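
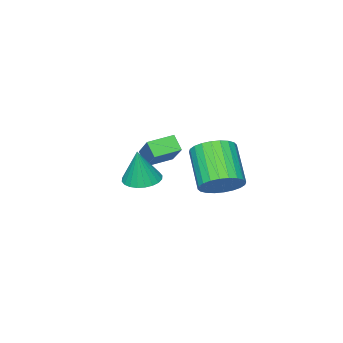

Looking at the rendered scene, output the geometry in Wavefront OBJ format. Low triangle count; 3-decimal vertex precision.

v -2.034 0.589 1.404
v -2.115 0.097 2.03
v -1.198 1.911 2.551
v -1.279 1.42 3.177
v -1.021 0.14 1.183
v -1.102 -0.351 1.809
v -0.185 1.463 2.33
v -0.266 0.971 2.956
v -3.004 2.33 0.188
v -2.154 1.891 0.272
v -2.947 0.631 1.696
v -3.796 1.07 1.612
v -2.122 2.162 0.53
v -2.915 0.901 1.953
v -2.225 2.458 0.735
v -3.018 1.198 2.158
v -2.446 2.735 0.857
v -3.239 1.474 2.28
v -2.752 2.95 0.877
v -3.545 1.69 2.301
v -3.096 3.071 0.792
v -3.889 1.81 2.216
v -3.426 3.079 0.615
v -4.219 1.818 2.039
v -3.692 2.973 0.374
v -4.485 1.713 1.797
v -3.853 2.769 0.104
v -4.646 1.509 1.528
v -3.885 2.499 -0.153
v -4.678 1.238 1.27
v -3.782 2.202 -0.358
v -4.575 0.942 1.065
v -3.561 1.926 -0.48
v -4.354 0.665 0.943
v -3.255 1.71 -0.501
v -4.048 0.45 0.923
v -2.911 1.59 -0.416
v -3.704 0.329 1.008
v -2.581 1.582 -0.239
v -3.374 0.321 1.185
v -2.315 1.687 0.003
v -3.108 0.427 1.426
v 1.055 2.067 1.769
v 1.787 1.882 1.62
v 1.385 2.153 3.291
v 1.798 2.181 1.601
v 1.694 2.464 1.607
v 1.494 2.685 1.638
v 1.227 2.813 1.689
v 0.933 2.827 1.752
v 0.658 2.725 1.817
v 0.444 2.523 1.875
v 0.322 2.251 1.917
v 0.312 1.952 1.937
v 0.415 1.669 1.93
v 0.616 1.448 1.9
v 0.883 1.32 1.849
v 1.176 1.306 1.786
v 1.451 1.408 1.72
v 1.666 1.61 1.662
f 2 4 1
f 5 2 1
f 1 4 3
f 3 5 1
f 2 8 4
f 6 2 5
f 6 8 2
f 4 8 3
f 7 5 3
f 3 8 7
f 7 6 5
f 8 6 7
f 10 9 13
f 10 13 11
f 11 13 14
f 11 14 12
f 13 9 15
f 13 15 14
f 14 15 16
f 14 16 12
f 15 9 17
f 15 17 16
f 16 17 18
f 16 18 12
f 17 9 19
f 17 19 18
f 18 19 20
f 18 20 12
f 19 9 21
f 19 21 20
f 20 21 22
f 20 22 12
f 21 9 23
f 21 23 22
f 22 23 24
f 22 24 12
f 23 9 25
f 23 25 24
f 24 25 26
f 24 26 12
f 25 9 27
f 25 27 26
f 26 27 28
f 26 28 12
f 27 9 29
f 27 29 28
f 28 29 30
f 28 30 12
f 29 9 31
f 29 31 30
f 30 31 32
f 30 32 12
f 31 9 33
f 31 33 32
f 32 33 34
f 32 34 12
f 33 9 35
f 33 35 34
f 34 35 36
f 34 36 12
f 35 9 37
f 35 37 36
f 36 37 38
f 36 38 12
f 37 9 39
f 37 39 38
f 38 39 40
f 38 40 12
f 39 9 41
f 39 41 40
f 40 41 42
f 40 42 12
f 41 9 10
f 41 10 42
f 42 10 11
f 42 11 12
f 44 43 46
f 44 46 45
f 46 43 47
f 46 47 45
f 47 43 48
f 47 48 45
f 48 43 49
f 48 49 45
f 49 43 50
f 49 50 45
f 50 43 51
f 50 51 45
f 51 43 52
f 51 52 45
f 52 43 53
f 52 53 45
f 53 43 54
f 53 54 45
f 54 43 55
f 54 55 45
f 55 43 56
f 55 56 45
f 56 43 57
f 56 57 45
f 57 43 58
f 57 58 45
f 58 43 59
f 58 59 45
f 59 43 60
f 59 60 45
f 60 43 44
f 60 44 45



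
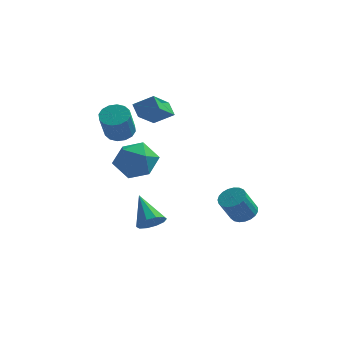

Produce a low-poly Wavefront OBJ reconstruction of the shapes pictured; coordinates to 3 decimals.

v 3.328 3.627 -3.454
v 4.019 3.773 -3.123
v 3.482 3.159 -1.734
v 2.792 3.013 -2.066
v 3.857 4.047 -3.064
v 3.32 3.434 -1.676
v 3.603 4.249 -3.073
v 3.067 3.636 -1.684
v 3.302 4.344 -3.148
v 2.765 3.73 -1.759
v 3.005 4.314 -3.275
v 2.469 3.7 -1.887
v 2.765 4.166 -3.434
v 2.228 3.552 -2.046
v 2.621 3.924 -3.596
v 2.085 3.31 -2.208
v 2.6 3.631 -3.734
v 2.063 3.017 -2.345
v 2.705 3.337 -3.823
v 2.168 2.724 -2.435
v 2.918 3.094 -3.849
v 2.381 2.48 -2.46
v 3.201 2.942 -3.806
v 2.665 2.329 -2.418
v 3.507 2.909 -3.702
v 2.97 2.296 -2.314
v 3.782 3 -3.556
v 3.245 2.387 -2.168
v 3.978 3.2 -3.392
v 3.441 2.586 -2.004
v 4.062 3.473 -3.239
v 3.525 2.859 -1.85
v -1.971 2.87 3.323
v -2.378 3.424 3.888
v -1.495 4.396 2.171
v -1.901 4.95 2.736
v -0.919 3.01 3.944
v -1.325 3.564 4.509
v -0.442 4.536 2.792
v -0.849 5.09 3.357
v -0.656 -0.281 -2.422
v -0.353 -0.653 -1.795
v -1.544 0.961 -1.258
v -0.04 -0.303 -1.929
v 0.038 0.055 -2.251
v -0.149 0.285 -2.639
v -0.53 0.299 -2.944
v -0.959 0.091 -3.05
v -1.272 -0.258 -2.916
v -1.35 -0.617 -2.594
v -1.163 -0.847 -2.206
v -0.782 -0.86 -1.901
v -2.591 1.998 1.561
v -1.546 2.488 1.08
v -1.994 0.152 0.98
v -0.949 0.642 0.499
v -1.117 0.622 1.739
v -1.486 1.762 2.098
v -2.054 0.878 -0.038
v -2.423 2.018 0.321
v -1.214 1.795 0.092
v -0.634 1.637 1.189
v -2.906 1.003 0.871
v -2.326 0.845 1.968
v -2.974 3.148 2.102
v -2.165 3.144 2.137
v -2.237 2.268 3.674
v -3.046 2.272 3.638
v -2.28 3.496 2.333
v -2.352 2.62 3.869
v -2.582 3.756 2.467
v -2.654 2.879 4.003
v -2.988 3.852 2.503
v -3.06 2.976 4.039
v -3.391 3.76 2.431
v -3.463 2.884 3.967
v -3.682 3.503 2.271
v -3.754 2.627 3.808
v -3.783 3.152 2.066
v -3.855 2.276 3.603
v -3.668 2.8 1.871
v -3.74 1.924 3.407
v -3.366 2.541 1.737
v -3.438 1.664 3.273
v -2.96 2.444 1.701
v -3.032 1.568 3.237
v -2.557 2.536 1.773
v -2.629 1.66 3.309
v -2.266 2.793 1.932
v -2.338 1.917 3.469
f 2 1 5
f 2 5 3
f 3 5 6
f 3 6 4
f 5 1 7
f 5 7 6
f 6 7 8
f 6 8 4
f 7 1 9
f 7 9 8
f 8 9 10
f 8 10 4
f 9 1 11
f 9 11 10
f 10 11 12
f 10 12 4
f 11 1 13
f 11 13 12
f 12 13 14
f 12 14 4
f 13 1 15
f 13 15 14
f 14 15 16
f 14 16 4
f 15 1 17
f 15 17 16
f 16 17 18
f 16 18 4
f 17 1 19
f 17 19 18
f 18 19 20
f 18 20 4
f 19 1 21
f 19 21 20
f 20 21 22
f 20 22 4
f 21 1 23
f 21 23 22
f 22 23 24
f 22 24 4
f 23 1 25
f 23 25 24
f 24 25 26
f 24 26 4
f 25 1 27
f 25 27 26
f 26 27 28
f 26 28 4
f 27 1 29
f 27 29 28
f 28 29 30
f 28 30 4
f 29 1 31
f 29 31 30
f 30 31 32
f 30 32 4
f 31 1 2
f 31 2 32
f 32 2 3
f 32 3 4
f 34 36 33
f 37 34 33
f 33 36 35
f 35 37 33
f 34 40 36
f 38 34 37
f 38 40 34
f 36 40 35
f 39 37 35
f 35 40 39
f 39 38 37
f 40 38 39
f 42 41 44
f 42 44 43
f 44 41 45
f 44 45 43
f 45 41 46
f 45 46 43
f 46 41 47
f 46 47 43
f 47 41 48
f 47 48 43
f 48 41 49
f 48 49 43
f 49 41 50
f 49 50 43
f 50 41 51
f 50 51 43
f 51 41 52
f 51 52 43
f 52 41 42
f 52 42 43
f 53 64 58
f 53 58 54
f 53 54 60
f 53 60 63
f 53 63 64
f 54 58 62
f 58 64 57
f 64 63 55
f 63 60 59
f 60 54 61
f 56 62 57
f 56 57 55
f 56 55 59
f 56 59 61
f 56 61 62
f 57 62 58
f 55 57 64
f 59 55 63
f 61 59 60
f 62 61 54
f 66 65 69
f 66 69 67
f 67 69 70
f 67 70 68
f 69 65 71
f 69 71 70
f 70 71 72
f 70 72 68
f 71 65 73
f 71 73 72
f 72 73 74
f 72 74 68
f 73 65 75
f 73 75 74
f 74 75 76
f 74 76 68
f 75 65 77
f 75 77 76
f 76 77 78
f 76 78 68
f 77 65 79
f 77 79 78
f 78 79 80
f 78 80 68
f 79 65 81
f 79 81 80
f 80 81 82
f 80 82 68
f 81 65 83
f 81 83 82
f 82 83 84
f 82 84 68
f 83 65 85
f 83 85 84
f 84 85 86
f 84 86 68
f 85 65 87
f 85 87 86
f 86 87 88
f 86 88 68
f 87 65 89
f 87 89 88
f 88 89 90
f 88 90 68
f 89 65 66
f 89 66 90
f 90 66 67
f 90 67 68



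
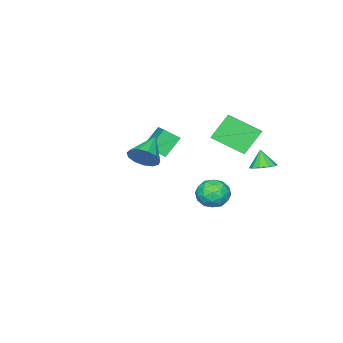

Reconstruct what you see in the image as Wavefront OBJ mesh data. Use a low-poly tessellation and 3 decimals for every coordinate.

v -2.686 3.867 -1.405
v -2.185 3.342 -1.486
v -2.914 3.493 -0.395
v -1.982 3.703 -1.306
v -2.047 4.126 -1.165
v -2.357 4.45 -1.115
v -2.793 4.551 -1.176
v -3.188 4.391 -1.324
v -3.391 4.03 -1.503
v -3.325 3.607 -1.645
v -3.015 3.283 -1.695
v -2.58 3.182 -1.634
v 3.786 1.409 1.082
v 4.246 0.985 1.687
v 2.354 0.991 1.878
v 4.2 1.447 1.846
v 4.022 1.896 1.763
v 3.77 2.191 1.463
v 3.522 2.237 1.043
v 3.358 2.02 0.635
v 3.33 1.61 0.368
v 3.447 1.135 0.329
v 3.671 0.747 0.529
v 3.931 0.57 0.904
v 4.146 0.658 1.336
v -3.837 -2.844 -1.767
v -3.342 -3.56 -1.18
v -2.71 -1.512 -1.095
v -2.215 -2.228 -0.507
v -2.885 -3.092 -2.873
v -2.39 -3.808 -2.285
v -1.758 -1.76 -2.2
v -1.263 -2.476 -1.613
v -3.203 2.303 -1.209
v -2.544 0.617 -0.291
v -4.247 2.625 0.132
v -3.589 0.938 1.05
v -2.511 2.802 -0.79
v -1.853 1.115 0.128
v -3.556 3.123 0.551
v -2.897 1.437 1.469
v -2.529 1.383 -3.266
v -1.726 1.937 -3.341
v -2.114 0.603 -4.579
v -1.311 1.157 -4.654
v -1.39 0.506 -3.928
v -1.647 0.988 -3.117
v -2.193 1.552 -4.803
v -2.45 2.034 -3.992
v -1.519 2.041 -4.291
v -1.023 1.395 -3.751
v -2.817 1.145 -4.169
v -2.321 0.499 -3.629
v -2.164 1.728 -3.188
v -1.676 0.812 -4.732
v -1.722 0.429 -4.305
v -1.251 0.755 -4.349
v -2.117 1.171 -3.057
v -1.645 1.496 -3.101
v -1.448 0.656 -3.446
v -2.195 1.044 -4.819
v -1.723 1.369 -4.863
v -2.589 1.785 -3.571
v -2.118 2.111 -3.615
v -2.392 1.884 -4.474
v -1.57 2.115 -3.791
v -1.327 1.657 -4.563
v -1.845 1.889 -4.65
v -1.996 2.172 -4.173
v -1.279 1.735 -3.473
v -1.035 1.277 -4.245
v -1.081 0.895 -3.818
v -1.232 1.178 -3.341
v -1.157 1.797 -4.032
v -2.805 1.263 -3.675
v -2.561 0.805 -4.447
v -2.608 1.362 -4.579
v -2.759 1.645 -4.102
v -2.513 0.883 -3.357
v -2.27 0.425 -4.129
v -1.844 0.368 -3.747
v -1.995 0.651 -3.27
v -2.683 0.743 -3.888
f 2 1 4
f 2 4 3
f 4 1 5
f 4 5 3
f 5 1 6
f 5 6 3
f 6 1 7
f 6 7 3
f 7 1 8
f 7 8 3
f 8 1 9
f 8 9 3
f 9 1 10
f 9 10 3
f 10 1 11
f 10 11 3
f 11 1 12
f 11 12 3
f 12 1 2
f 12 2 3
f 14 13 16
f 14 16 15
f 16 13 17
f 16 17 15
f 17 13 18
f 17 18 15
f 18 13 19
f 18 19 15
f 19 13 20
f 19 20 15
f 20 13 21
f 20 21 15
f 21 13 22
f 21 22 15
f 22 13 23
f 22 23 15
f 23 13 24
f 23 24 15
f 24 13 25
f 24 25 15
f 25 13 14
f 25 14 15
f 27 29 26
f 30 27 26
f 26 29 28
f 28 30 26
f 27 33 29
f 31 27 30
f 31 33 27
f 29 33 28
f 32 30 28
f 28 33 32
f 32 31 30
f 33 31 32
f 35 37 34
f 38 35 34
f 34 37 36
f 36 38 34
f 35 41 37
f 39 35 38
f 39 41 35
f 37 41 36
f 40 38 36
f 36 41 40
f 40 39 38
f 41 39 40
f 42 79 58
f 79 53 82
f 58 82 47
f 79 82 58
f 42 58 54
f 58 47 59
f 54 59 43
f 58 59 54
f 42 54 63
f 54 43 64
f 63 64 49
f 54 64 63
f 42 63 75
f 63 49 78
f 75 78 52
f 63 78 75
f 42 75 79
f 75 52 83
f 79 83 53
f 75 83 79
f 43 59 70
f 59 47 73
f 70 73 51
f 59 73 70
f 47 82 60
f 82 53 81
f 60 81 46
f 82 81 60
f 53 83 80
f 83 52 76
f 80 76 44
f 83 76 80
f 52 78 77
f 78 49 65
f 77 65 48
f 78 65 77
f 49 64 69
f 64 43 66
f 69 66 50
f 64 66 69
f 45 71 57
f 71 51 72
f 57 72 46
f 71 72 57
f 45 57 55
f 57 46 56
f 55 56 44
f 57 56 55
f 45 55 62
f 55 44 61
f 62 61 48
f 55 61 62
f 45 62 67
f 62 48 68
f 67 68 50
f 62 68 67
f 45 67 71
f 67 50 74
f 71 74 51
f 67 74 71
f 46 72 60
f 72 51 73
f 60 73 47
f 72 73 60
f 44 56 80
f 56 46 81
f 80 81 53
f 56 81 80
f 48 61 77
f 61 44 76
f 77 76 52
f 61 76 77
f 50 68 69
f 68 48 65
f 69 65 49
f 68 65 69
f 51 74 70
f 74 50 66
f 70 66 43
f 74 66 70



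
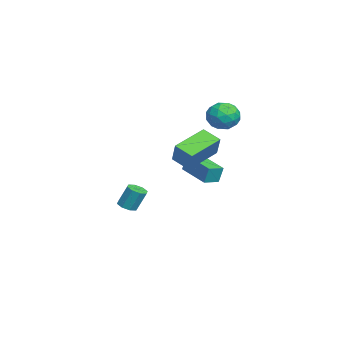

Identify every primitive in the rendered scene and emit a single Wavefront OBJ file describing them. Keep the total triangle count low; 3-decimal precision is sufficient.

v -1.268 4.037 3.004
v -0.831 4.306 3.71
v -0.169 3.234 2.63
v 0.268 3.503 3.336
v -0.427 2.983 3.425
v -1.107 3.48 3.656
v 0.107 4.06 2.684
v -0.573 4.557 2.915
v 0.019 4.321 3.512
v -0.311 3.655 3.97
v -0.689 3.885 2.37
v -1.019 3.219 2.828
v -1.146 4.242 3.39
v 0.146 3.298 2.95
v -0.262 2.993 3.002
v -0.006 3.151 3.417
v -1.308 3.756 3.359
v -1.051 3.914 3.773
v -0.814 3.137 3.606
v 0.051 3.626 2.567
v 0.308 3.784 2.981
v -0.994 4.389 2.923
v -0.738 4.547 3.338
v -0.186 4.403 2.734
v -0.39 4.409 3.689
v 0.256 3.937 3.468
v 0.161 4.264 3.085
v -0.238 4.556 3.221
v -0.584 4.017 3.958
v 0.062 3.546 3.738
v -0.346 3.24 3.79
v -0.746 3.532 3.926
v -0.084 4.026 3.841
v -1.062 3.994 2.602
v -0.416 3.523 2.382
v -0.254 4.008 2.414
v -0.654 4.3 2.55
v -1.256 3.603 2.872
v -0.61 3.131 2.651
v -0.762 2.984 3.119
v -1.161 3.276 3.255
v -0.916 3.514 2.499
v -2.898 -0.864 -3.601
v -2.379 -0.706 -3.688
v -2.342 -0.198 -2.546
v -2.862 -0.356 -2.459
v -2.658 -0.415 -3.808
v -2.621 0.093 -2.667
v -3.078 -0.387 -3.807
v -3.041 0.121 -2.666
v -3.393 -0.638 -3.685
v -3.356 -0.13 -2.544
v -3.418 -1.022 -3.514
v -3.381 -0.514 -2.372
v -3.139 -1.313 -3.393
v -3.102 -0.805 -2.252
v -2.719 -1.341 -3.394
v -2.682 -0.833 -2.253
v -2.404 -1.09 -3.516
v -2.367 -0.582 -2.375
v 2.861 2.276 0.941
v 2.329 1.511 1.381
v 1.576 3.512 1.538
v 1.044 2.747 1.977
v 3.496 2.433 1.983
v 2.964 1.668 2.422
v 2.211 3.669 2.579
v 1.679 2.904 3.019
v -1.092 1.856 -0.459
v -1.048 2.078 0.433
v -1.619 2.521 -0.598
v -1.575 2.743 0.293
v 0.335 2.917 -0.793
v 0.379 3.139 0.098
v -0.192 3.582 -0.933
v -0.148 3.804 -0.041
f 1 38 17
f 38 12 41
f 17 41 6
f 38 41 17
f 1 17 13
f 17 6 18
f 13 18 2
f 17 18 13
f 1 13 22
f 13 2 23
f 22 23 8
f 13 23 22
f 1 22 34
f 22 8 37
f 34 37 11
f 22 37 34
f 1 34 38
f 34 11 42
f 38 42 12
f 34 42 38
f 2 18 29
f 18 6 32
f 29 32 10
f 18 32 29
f 6 41 19
f 41 12 40
f 19 40 5
f 41 40 19
f 12 42 39
f 42 11 35
f 39 35 3
f 42 35 39
f 11 37 36
f 37 8 24
f 36 24 7
f 37 24 36
f 8 23 28
f 23 2 25
f 28 25 9
f 23 25 28
f 4 30 16
f 30 10 31
f 16 31 5
f 30 31 16
f 4 16 14
f 16 5 15
f 14 15 3
f 16 15 14
f 4 14 21
f 14 3 20
f 21 20 7
f 14 20 21
f 4 21 26
f 21 7 27
f 26 27 9
f 21 27 26
f 4 26 30
f 26 9 33
f 30 33 10
f 26 33 30
f 5 31 19
f 31 10 32
f 19 32 6
f 31 32 19
f 3 15 39
f 15 5 40
f 39 40 12
f 15 40 39
f 7 20 36
f 20 3 35
f 36 35 11
f 20 35 36
f 9 27 28
f 27 7 24
f 28 24 8
f 27 24 28
f 10 33 29
f 33 9 25
f 29 25 2
f 33 25 29
f 44 43 47
f 44 47 45
f 45 47 48
f 45 48 46
f 47 43 49
f 47 49 48
f 48 49 50
f 48 50 46
f 49 43 51
f 49 51 50
f 50 51 52
f 50 52 46
f 51 43 53
f 51 53 52
f 52 53 54
f 52 54 46
f 53 43 55
f 53 55 54
f 54 55 56
f 54 56 46
f 55 43 57
f 55 57 56
f 56 57 58
f 56 58 46
f 57 43 59
f 57 59 58
f 58 59 60
f 58 60 46
f 59 43 44
f 59 44 60
f 60 44 45
f 60 45 46
f 62 64 61
f 65 62 61
f 61 64 63
f 63 65 61
f 62 68 64
f 66 62 65
f 66 68 62
f 64 68 63
f 67 65 63
f 63 68 67
f 67 66 65
f 68 66 67
f 70 72 69
f 73 70 69
f 69 72 71
f 71 73 69
f 70 76 72
f 74 70 73
f 74 76 70
f 72 76 71
f 75 73 71
f 71 76 75
f 75 74 73
f 76 74 75



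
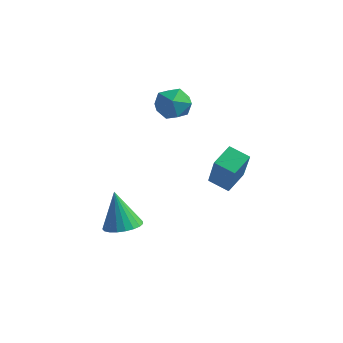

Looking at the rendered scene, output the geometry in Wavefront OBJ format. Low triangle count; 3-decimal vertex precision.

v 0.374 0.036 -1.908
v -0.575 -0.067 -1.549
v 0.421 1.13 -1.47
v -0.528 1.027 -1.111
v 1.128 -0.707 -0.129
v 0.179 -0.81 0.23
v 1.175 0.387 0.309
v 0.226 0.284 0.668
v -2.492 -3.566 -3.118
v -1.671 -3.51 -2.867
v -3.048 -3.374 -1.342
v -1.754 -3.168 -2.929
v -1.963 -2.894 -3.025
v -2.264 -2.737 -3.136
v -2.605 -2.723 -3.244
v -2.926 -2.855 -3.33
v -3.172 -3.11 -3.38
v -3.301 -3.443 -3.384
v -3.289 -3.798 -3.342
v -3.14 -4.113 -3.261
v -2.879 -4.333 -3.156
v -2.551 -4.421 -3.043
v -2.213 -4.361 -2.944
v -1.923 -4.163 -2.875
v -1.731 -3.862 -2.847
v -4.171 2.285 1.643
v -3.299 2.578 1.377
v -3.821 0.842 1.203
v -2.949 1.135 0.937
v -3.184 1.113 1.865
v -3.4 2.004 2.136
v -3.72 1.416 0.444
v -3.936 2.307 0.715
v -3.021 2.04 0.636
v -2.69 1.853 1.514
v -4.43 1.567 1.066
v -4.099 1.38 1.944
f 2 4 1
f 5 2 1
f 1 4 3
f 3 5 1
f 2 8 4
f 6 2 5
f 6 8 2
f 4 8 3
f 7 5 3
f 3 8 7
f 7 6 5
f 8 6 7
f 10 9 12
f 10 12 11
f 12 9 13
f 12 13 11
f 13 9 14
f 13 14 11
f 14 9 15
f 14 15 11
f 15 9 16
f 15 16 11
f 16 9 17
f 16 17 11
f 17 9 18
f 17 18 11
f 18 9 19
f 18 19 11
f 19 9 20
f 19 20 11
f 20 9 21
f 20 21 11
f 21 9 22
f 21 22 11
f 22 9 23
f 22 23 11
f 23 9 24
f 23 24 11
f 24 9 25
f 24 25 11
f 25 9 10
f 25 10 11
f 26 37 31
f 26 31 27
f 26 27 33
f 26 33 36
f 26 36 37
f 27 31 35
f 31 37 30
f 37 36 28
f 36 33 32
f 33 27 34
f 29 35 30
f 29 30 28
f 29 28 32
f 29 32 34
f 29 34 35
f 30 35 31
f 28 30 37
f 32 28 36
f 34 32 33
f 35 34 27



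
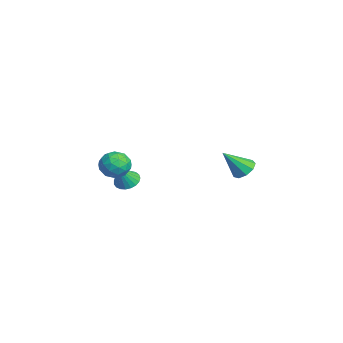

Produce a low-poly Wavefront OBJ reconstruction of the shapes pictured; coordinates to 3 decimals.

v -2.994 -2.135 -4.303
v -2.511 -2.577 -4.726
v -2.426 -2.685 -3.077
v -2.337 -2.307 -4.686
v -2.276 -2.007 -4.579
v -2.339 -1.729 -4.425
v -2.516 -1.521 -4.249
v -2.775 -1.419 -4.083
v -3.073 -1.441 -3.955
v -3.356 -1.583 -3.888
v -3.577 -1.82 -3.892
v -3.698 -2.112 -3.967
v -3.696 -2.407 -4.1
v -3.574 -2.656 -4.269
v -3.351 -2.814 -4.443
v -3.066 -2.855 -4.594
v -2.769 -2.771 -4.694
v -1.304 4.141 -3.154
v -0.509 4.104 -3.236
v -1.216 2.899 -1.746
v -0.642 4.498 -2.881
v -1.085 4.725 -2.653
v -1.63 4.679 -2.66
v -2.022 4.381 -2.898
v -2.079 3.971 -3.256
v -1.772 3.641 -3.566
v -1.247 3.544 -3.684
v -0.748 3.727 -3.554
v 2.168 -2.959 0.024
v 2.644 -3.015 -0.78
v 1.136 -3.925 -0.52
v 1.612 -3.981 -1.324
v 1.97 -4.35 -0.542
v 2.607 -3.753 -0.206
v 1.173 -3.187 -1.094
v 1.81 -2.59 -0.758
v 2.029 -3.156 -1.471
v 2.522 -3.874 -1.129
v 1.258 -3.066 -0.171
v 1.751 -3.784 0.171
v 2.496 -2.902 -0.33
v 1.284 -4.038 -0.97
v 1.494 -4.255 -0.51
v 1.774 -4.287 -0.983
v 2.475 -3.336 0.007
v 2.755 -3.369 -0.465
v 2.359 -4.153 -0.325
v 1.025 -3.571 -0.835
v 1.305 -3.604 -1.307
v 2.006 -2.653 -0.317
v 2.286 -2.685 -0.79
v 1.421 -2.787 -0.975
v 2.415 -3.018 -1.209
v 1.808 -3.585 -1.529
v 1.55 -3.119 -1.394
v 1.925 -2.768 -1.196
v 2.704 -3.44 -1.008
v 2.098 -4.008 -1.328
v 2.308 -4.225 -0.868
v 2.683 -3.874 -0.671
v 2.343 -3.523 -1.414
v 1.682 -2.932 0.028
v 1.076 -3.5 -0.292
v 1.097 -3.066 -0.629
v 1.472 -2.715 -0.432
v 1.972 -3.355 0.229
v 1.365 -3.922 -0.091
v 1.855 -4.172 -0.104
v 2.23 -3.821 0.094
v 1.437 -3.417 0.114
f 2 1 4
f 2 4 3
f 4 1 5
f 4 5 3
f 5 1 6
f 5 6 3
f 6 1 7
f 6 7 3
f 7 1 8
f 7 8 3
f 8 1 9
f 8 9 3
f 9 1 10
f 9 10 3
f 10 1 11
f 10 11 3
f 11 1 12
f 11 12 3
f 12 1 13
f 12 13 3
f 13 1 14
f 13 14 3
f 14 1 15
f 14 15 3
f 15 1 16
f 15 16 3
f 16 1 17
f 16 17 3
f 17 1 2
f 17 2 3
f 19 18 21
f 19 21 20
f 21 18 22
f 21 22 20
f 22 18 23
f 22 23 20
f 23 18 24
f 23 24 20
f 24 18 25
f 24 25 20
f 25 18 26
f 25 26 20
f 26 18 27
f 26 27 20
f 27 18 28
f 27 28 20
f 28 18 19
f 28 19 20
f 29 66 45
f 66 40 69
f 45 69 34
f 66 69 45
f 29 45 41
f 45 34 46
f 41 46 30
f 45 46 41
f 29 41 50
f 41 30 51
f 50 51 36
f 41 51 50
f 29 50 62
f 50 36 65
f 62 65 39
f 50 65 62
f 29 62 66
f 62 39 70
f 66 70 40
f 62 70 66
f 30 46 57
f 46 34 60
f 57 60 38
f 46 60 57
f 34 69 47
f 69 40 68
f 47 68 33
f 69 68 47
f 40 70 67
f 70 39 63
f 67 63 31
f 70 63 67
f 39 65 64
f 65 36 52
f 64 52 35
f 65 52 64
f 36 51 56
f 51 30 53
f 56 53 37
f 51 53 56
f 32 58 44
f 58 38 59
f 44 59 33
f 58 59 44
f 32 44 42
f 44 33 43
f 42 43 31
f 44 43 42
f 32 42 49
f 42 31 48
f 49 48 35
f 42 48 49
f 32 49 54
f 49 35 55
f 54 55 37
f 49 55 54
f 32 54 58
f 54 37 61
f 58 61 38
f 54 61 58
f 33 59 47
f 59 38 60
f 47 60 34
f 59 60 47
f 31 43 67
f 43 33 68
f 67 68 40
f 43 68 67
f 35 48 64
f 48 31 63
f 64 63 39
f 48 63 64
f 37 55 56
f 55 35 52
f 56 52 36
f 55 52 56
f 38 61 57
f 61 37 53
f 57 53 30
f 61 53 57



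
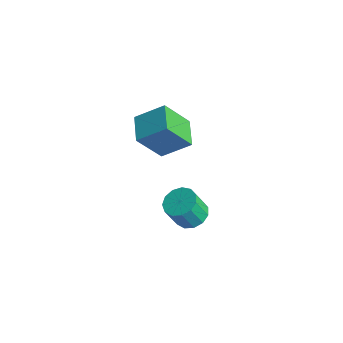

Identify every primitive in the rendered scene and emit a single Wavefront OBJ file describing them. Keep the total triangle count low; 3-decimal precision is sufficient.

v 2.587 0.232 2.627
v 3.254 0.665 2.897
v 3.121 0.081 4.163
v 2.453 -0.352 3.893
v 2.876 0.936 2.983
v 2.743 0.352 4.248
v 2.406 0.984 2.955
v 2.273 0.4 4.221
v 1.993 0.793 2.824
v 1.86 0.209 4.089
v 1.769 0.424 2.63
v 1.636 -0.16 3.895
v 1.804 -0.006 2.435
v 1.671 -0.59 3.701
v 2.088 -0.36 2.302
v 1.955 -0.944 3.567
v 2.53 -0.527 2.271
v 2.397 -1.111 3.537
v 2.99 -0.452 2.354
v 2.857 -1.036 3.619
v 3.322 -0.16 2.523
v 3.189 -0.744 3.789
v 3.42 0.256 2.726
v 3.287 -0.328 3.991
v -4.004 2.999 1.396
v -4.392 1.818 3.076
v -3.118 4.158 2.415
v -3.506 2.977 4.096
v -2.674 2.203 1.144
v -3.062 1.022 2.825
v -1.788 3.362 2.164
v -2.176 2.181 3.844
f 2 1 5
f 2 5 3
f 3 5 6
f 3 6 4
f 5 1 7
f 5 7 6
f 6 7 8
f 6 8 4
f 7 1 9
f 7 9 8
f 8 9 10
f 8 10 4
f 9 1 11
f 9 11 10
f 10 11 12
f 10 12 4
f 11 1 13
f 11 13 12
f 12 13 14
f 12 14 4
f 13 1 15
f 13 15 14
f 14 15 16
f 14 16 4
f 15 1 17
f 15 17 16
f 16 17 18
f 16 18 4
f 17 1 19
f 17 19 18
f 18 19 20
f 18 20 4
f 19 1 21
f 19 21 20
f 20 21 22
f 20 22 4
f 21 1 23
f 21 23 22
f 22 23 24
f 22 24 4
f 23 1 2
f 23 2 24
f 24 2 3
f 24 3 4
f 26 28 25
f 29 26 25
f 25 28 27
f 27 29 25
f 26 32 28
f 30 26 29
f 30 32 26
f 28 32 27
f 31 29 27
f 27 32 31
f 31 30 29
f 32 30 31



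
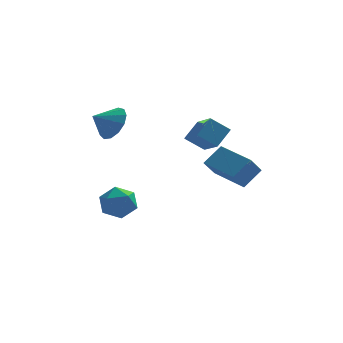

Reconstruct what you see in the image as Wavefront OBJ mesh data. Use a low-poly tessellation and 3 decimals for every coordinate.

v 1.556 2.778 -1.623
v 2.155 1.345 -0.815
v 0.61 2.789 -0.902
v 1.208 1.356 -0.094
v 2.172 3.484 -0.826
v 2.77 2.051 -0.018
v 1.225 3.495 -0.105
v 1.824 2.062 0.703
v -2.859 0.686 -4.614
v -2.518 1.112 -3.777
v -2.242 -0.732 -4.143
v -1.901 -0.306 -3.306
v -2.883 -0.426 -3.441
v -3.265 0.45 -3.732
v -1.495 -0.07 -4.188
v -1.877 0.806 -4.479
v -1.675 0.645 -3.514
v -2.533 0.424 -3.052
v -2.227 -0.044 -4.868
v -3.085 -0.265 -4.406
v 2.824 -2.872 -0.936
v 3.604 -2.308 -0.123
v 1.523 -1.412 -0.702
v 2.302 -0.848 0.111
v 3.318 -2.292 -1.811
v 4.097 -1.728 -0.998
v 2.016 -0.832 -1.577
v 2.796 -0.268 -0.764
v -2.658 1.397 0.609
v -2.01 1.017 1.284
v -3.562 0.963 1.231
v -2.139 1.542 1.463
v -2.433 2.021 1.371
v -2.798 2.301 1.037
v -3.119 2.295 0.567
v -3.294 2.004 0.11
v -3.267 1.52 -0.188
v -3.046 0.997 -0.234
v -2.703 0.601 -0.011
v -2.345 0.458 0.407
v -2.087 0.614 0.89
f 2 4 1
f 5 2 1
f 1 4 3
f 3 5 1
f 2 8 4
f 6 2 5
f 6 8 2
f 4 8 3
f 7 5 3
f 3 8 7
f 7 6 5
f 8 6 7
f 9 20 14
f 9 14 10
f 9 10 16
f 9 16 19
f 9 19 20
f 10 14 18
f 14 20 13
f 20 19 11
f 19 16 15
f 16 10 17
f 12 18 13
f 12 13 11
f 12 11 15
f 12 15 17
f 12 17 18
f 13 18 14
f 11 13 20
f 15 11 19
f 17 15 16
f 18 17 10
f 22 24 21
f 25 22 21
f 21 24 23
f 23 25 21
f 22 28 24
f 26 22 25
f 26 28 22
f 24 28 23
f 27 25 23
f 23 28 27
f 27 26 25
f 28 26 27
f 30 29 32
f 30 32 31
f 32 29 33
f 32 33 31
f 33 29 34
f 33 34 31
f 34 29 35
f 34 35 31
f 35 29 36
f 35 36 31
f 36 29 37
f 36 37 31
f 37 29 38
f 37 38 31
f 38 29 39
f 38 39 31
f 39 29 40
f 39 40 31
f 40 29 41
f 40 41 31
f 41 29 30
f 41 30 31



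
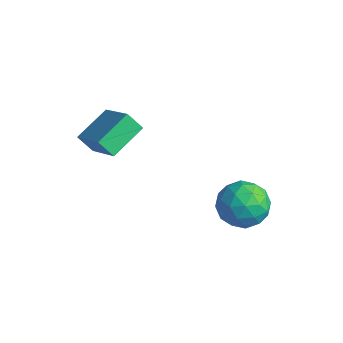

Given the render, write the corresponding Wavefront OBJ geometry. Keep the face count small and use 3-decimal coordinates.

v -3.287 -3.264 -0.863
v -3.856 -3.586 -0.146
v -3.425 -1.607 -0.229
v -3.994 -1.928 0.487
v -1.546 -3.592 0.373
v -2.115 -3.913 1.089
v -1.684 -1.934 1.006
v -2.253 -2.256 1.723
v 1.521 1.912 -3.517
v 2.204 1.423 -4.386
v 0.336 0.357 -3.574
v 1.019 -0.132 -4.443
v 1.452 -0.033 -3.319
v 2.184 0.928 -3.284
v 0.356 0.852 -4.676
v 1.088 1.813 -4.641
v 1.484 0.768 -5.103
v 2.161 0.221 -4.264
v 0.379 1.559 -3.696
v 1.056 1.012 -2.857
v 1.967 1.804 -3.946
v 0.573 -0.024 -4.014
v 0.828 0.034 -3.352
v 1.229 -0.253 -3.864
v 1.955 1.513 -3.298
v 2.357 1.226 -3.81
v 1.914 0.37 -3.182
v 0.183 0.554 -4.15
v 0.585 0.267 -4.662
v 1.311 2.033 -4.096
v 1.712 1.746 -4.608
v 0.626 1.41 -4.778
v 1.945 1.132 -4.879
v 1.248 0.218 -4.913
v 0.858 0.796 -5.05
v 1.289 1.361 -5.029
v 2.343 0.81 -4.386
v 1.646 -0.104 -4.42
v 1.901 -0.046 -3.758
v 2.331 0.519 -3.738
v 1.92 0.425 -4.807
v 0.894 1.884 -3.54
v 0.197 0.97 -3.574
v 0.209 1.261 -4.222
v 0.639 1.826 -4.202
v 1.292 1.562 -3.047
v 0.595 0.648 -3.081
v 1.251 0.419 -2.931
v 1.682 0.984 -2.91
v 0.62 1.355 -3.153
f 2 4 1
f 5 2 1
f 1 4 3
f 3 5 1
f 2 8 4
f 6 2 5
f 6 8 2
f 4 8 3
f 7 5 3
f 3 8 7
f 7 6 5
f 8 6 7
f 9 46 25
f 46 20 49
f 25 49 14
f 46 49 25
f 9 25 21
f 25 14 26
f 21 26 10
f 25 26 21
f 9 21 30
f 21 10 31
f 30 31 16
f 21 31 30
f 9 30 42
f 30 16 45
f 42 45 19
f 30 45 42
f 9 42 46
f 42 19 50
f 46 50 20
f 42 50 46
f 10 26 37
f 26 14 40
f 37 40 18
f 26 40 37
f 14 49 27
f 49 20 48
f 27 48 13
f 49 48 27
f 20 50 47
f 50 19 43
f 47 43 11
f 50 43 47
f 19 45 44
f 45 16 32
f 44 32 15
f 45 32 44
f 16 31 36
f 31 10 33
f 36 33 17
f 31 33 36
f 12 38 24
f 38 18 39
f 24 39 13
f 38 39 24
f 12 24 22
f 24 13 23
f 22 23 11
f 24 23 22
f 12 22 29
f 22 11 28
f 29 28 15
f 22 28 29
f 12 29 34
f 29 15 35
f 34 35 17
f 29 35 34
f 12 34 38
f 34 17 41
f 38 41 18
f 34 41 38
f 13 39 27
f 39 18 40
f 27 40 14
f 39 40 27
f 11 23 47
f 23 13 48
f 47 48 20
f 23 48 47
f 15 28 44
f 28 11 43
f 44 43 19
f 28 43 44
f 17 35 36
f 35 15 32
f 36 32 16
f 35 32 36
f 18 41 37
f 41 17 33
f 37 33 10
f 41 33 37



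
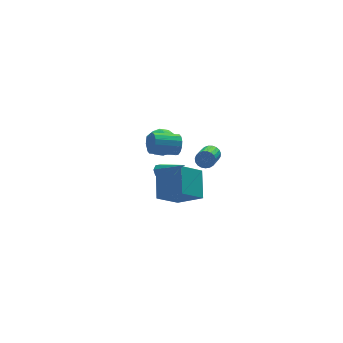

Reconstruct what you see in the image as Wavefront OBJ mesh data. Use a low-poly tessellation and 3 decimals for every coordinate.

v 1.498 -0.962 1.815
v 1.863 -0.931 2.277
v 1.007 -2.327 3.048
v 0.642 -2.358 2.585
v 1.681 -0.781 2.345
v 0.825 -2.177 3.116
v 1.468 -0.663 2.322
v 0.612 -2.059 3.093
v 1.259 -0.596 2.211
v 0.403 -1.993 2.982
v 1.092 -0.593 2.032
v 0.236 -1.989 2.803
v 0.995 -0.653 1.815
v 0.139 -2.05 2.586
v 0.985 -0.767 1.598
v 0.129 -2.163 2.369
v 1.064 -0.915 1.418
v 0.208 -2.311 2.189
v 1.217 -1.07 1.307
v 0.361 -2.466 2.078
v 1.42 -1.207 1.284
v 0.564 -2.603 2.055
v 1.635 -1.302 1.352
v 0.78 -2.698 2.123
v 1.828 -1.337 1.501
v 0.972 -2.733 2.271
v 1.963 -1.308 1.703
v 1.107 -2.704 2.474
v 2.017 -1.219 1.925
v 1.161 -2.615 2.696
v 1.982 -1.086 2.128
v 1.126 -2.482 2.899
v -0.709 -1.591 3.667
v -0.503 -1.291 4.277
v -2.006 -1.129 4.703
v -2.211 -1.429 4.093
v -0.54 -1.012 4.041
v -2.042 -0.849 4.467
v -0.622 -0.888 3.705
v -2.124 -0.725 4.131
v -0.727 -0.952 3.358
v -2.229 -0.789 3.785
v -0.827 -1.188 3.095
v -2.33 -1.025 3.521
v -0.896 -1.532 2.985
v -2.398 -1.369 3.411
v -0.914 -1.891 3.057
v -2.417 -1.729 3.483
v -0.878 -2.171 3.293
v -2.38 -2.008 3.719
v -0.796 -2.295 3.629
v -2.298 -2.132 4.055
v -0.691 -2.231 3.975
v -2.193 -2.068 4.402
v -0.59 -1.995 4.239
v -2.093 -1.832 4.665
v -0.522 -1.651 4.349
v -2.024 -1.488 4.775
v 0.706 2.273 -4.832
v -0.759 1.861 -3.694
v 1.213 3.8 -3.627
v -0.252 3.388 -2.489
v 1.852 1.072 -3.791
v 0.387 0.66 -2.653
v 2.359 2.599 -2.586
v 0.894 2.187 -1.448
v -0.407 2.248 2.188
v 0.342 1.698 1.85
v -1.382 1.582 1.11
v -0.633 1.032 0.772
v -1.007 0.859 1.67
v -0.404 1.271 2.337
v -0.636 2.009 0.623
v -0.033 2.421 1.29
v 0.201 1.551 0.883
v -0.029 0.84 1.53
v -1.011 2.44 1.43
v -1.241 1.729 2.077
v 0.053 2.032 2.114
v -1.093 1.248 0.846
v -1.313 1.147 1.374
v -0.873 0.824 1.176
v -0.385 1.78 2.4
v 0.055 1.457 2.201
v -0.738 0.964 2.095
v -1.095 1.823 0.759
v -0.655 1.5 0.56
v -0.167 2.456 1.784
v 0.273 2.133 1.586
v -0.302 2.316 0.865
v 0.41 1.622 1.347
v -0.163 1.23 0.713
v -0.164 1.805 0.626
v 0.19 2.047 1.017
v 0.275 1.204 1.727
v -0.298 0.812 1.093
v -0.518 0.711 1.621
v -0.163 0.953 2.013
v 0.192 1.117 1.159
v -0.742 2.468 1.867
v -1.315 2.076 1.233
v -0.877 2.327 0.947
v -0.522 2.569 1.339
v -0.877 2.05 2.247
v -1.45 1.658 1.613
v -1.23 1.233 1.943
v -0.876 1.475 2.334
v -1.232 2.163 1.801
v -0.614 1.615 -1.107
v -0.434 1.35 -1.529
v 0.454 0.345 0.147
v -0.191 1.657 -1.424
v -0.196 1.94 -1.133
v -0.445 2.033 -0.827
v -0.794 1.881 -0.685
v -1.036 1.573 -0.79
v -1.031 1.29 -1.081
v -0.782 1.198 -1.387
f 2 1 5
f 2 5 3
f 3 5 6
f 3 6 4
f 5 1 7
f 5 7 6
f 6 7 8
f 6 8 4
f 7 1 9
f 7 9 8
f 8 9 10
f 8 10 4
f 9 1 11
f 9 11 10
f 10 11 12
f 10 12 4
f 11 1 13
f 11 13 12
f 12 13 14
f 12 14 4
f 13 1 15
f 13 15 14
f 14 15 16
f 14 16 4
f 15 1 17
f 15 17 16
f 16 17 18
f 16 18 4
f 17 1 19
f 17 19 18
f 18 19 20
f 18 20 4
f 19 1 21
f 19 21 20
f 20 21 22
f 20 22 4
f 21 1 23
f 21 23 22
f 22 23 24
f 22 24 4
f 23 1 25
f 23 25 24
f 24 25 26
f 24 26 4
f 25 1 27
f 25 27 26
f 26 27 28
f 26 28 4
f 27 1 29
f 27 29 28
f 28 29 30
f 28 30 4
f 29 1 31
f 29 31 30
f 30 31 32
f 30 32 4
f 31 1 2
f 31 2 32
f 32 2 3
f 32 3 4
f 34 33 37
f 34 37 35
f 35 37 38
f 35 38 36
f 37 33 39
f 37 39 38
f 38 39 40
f 38 40 36
f 39 33 41
f 39 41 40
f 40 41 42
f 40 42 36
f 41 33 43
f 41 43 42
f 42 43 44
f 42 44 36
f 43 33 45
f 43 45 44
f 44 45 46
f 44 46 36
f 45 33 47
f 45 47 46
f 46 47 48
f 46 48 36
f 47 33 49
f 47 49 48
f 48 49 50
f 48 50 36
f 49 33 51
f 49 51 50
f 50 51 52
f 50 52 36
f 51 33 53
f 51 53 52
f 52 53 54
f 52 54 36
f 53 33 55
f 53 55 54
f 54 55 56
f 54 56 36
f 55 33 57
f 55 57 56
f 56 57 58
f 56 58 36
f 57 33 34
f 57 34 58
f 58 34 35
f 58 35 36
f 60 62 59
f 63 60 59
f 59 62 61
f 61 63 59
f 60 66 62
f 64 60 63
f 64 66 60
f 62 66 61
f 65 63 61
f 61 66 65
f 65 64 63
f 66 64 65
f 67 104 83
f 104 78 107
f 83 107 72
f 104 107 83
f 67 83 79
f 83 72 84
f 79 84 68
f 83 84 79
f 67 79 88
f 79 68 89
f 88 89 74
f 79 89 88
f 67 88 100
f 88 74 103
f 100 103 77
f 88 103 100
f 67 100 104
f 100 77 108
f 104 108 78
f 100 108 104
f 68 84 95
f 84 72 98
f 95 98 76
f 84 98 95
f 72 107 85
f 107 78 106
f 85 106 71
f 107 106 85
f 78 108 105
f 108 77 101
f 105 101 69
f 108 101 105
f 77 103 102
f 103 74 90
f 102 90 73
f 103 90 102
f 74 89 94
f 89 68 91
f 94 91 75
f 89 91 94
f 70 96 82
f 96 76 97
f 82 97 71
f 96 97 82
f 70 82 80
f 82 71 81
f 80 81 69
f 82 81 80
f 70 80 87
f 80 69 86
f 87 86 73
f 80 86 87
f 70 87 92
f 87 73 93
f 92 93 75
f 87 93 92
f 70 92 96
f 92 75 99
f 96 99 76
f 92 99 96
f 71 97 85
f 97 76 98
f 85 98 72
f 97 98 85
f 69 81 105
f 81 71 106
f 105 106 78
f 81 106 105
f 73 86 102
f 86 69 101
f 102 101 77
f 86 101 102
f 75 93 94
f 93 73 90
f 94 90 74
f 93 90 94
f 76 99 95
f 99 75 91
f 95 91 68
f 99 91 95
f 110 109 112
f 110 112 111
f 112 109 113
f 112 113 111
f 113 109 114
f 113 114 111
f 114 109 115
f 114 115 111
f 115 109 116
f 115 116 111
f 116 109 117
f 116 117 111
f 117 109 118
f 117 118 111
f 118 109 110
f 118 110 111



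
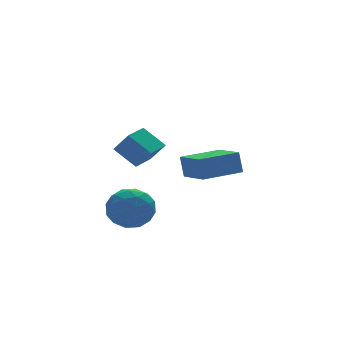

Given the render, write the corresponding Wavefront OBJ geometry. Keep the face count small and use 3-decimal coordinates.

v -1.816 -1.67 -0.963
v -1.388 -2.362 -1.447
v -2.972 -2.618 -0.633
v -2.544 -3.31 -1.117
v -2.174 -3.004 -0.301
v -1.46 -2.418 -0.505
v -2.9 -2.562 -1.575
v -2.186 -1.976 -1.779
v -2.058 -2.913 -1.825
v -1.609 -3.186 -1.038
v -2.751 -1.794 -1.042
v -2.302 -2.067 -0.255
v -1.5 -1.933 -1.234
v -2.86 -3.047 -0.846
v -2.642 -2.868 -0.366
v -2.39 -3.274 -0.651
v -1.543 -1.966 -0.681
v -1.291 -2.372 -0.965
v -1.753 -2.75 -0.291
v -3.069 -2.608 -1.115
v -2.817 -3.014 -1.399
v -1.97 -1.706 -1.429
v -1.718 -2.112 -1.714
v -2.607 -2.23 -1.789
v -1.643 -2.663 -1.741
v -2.322 -3.22 -1.547
v -2.532 -2.781 -1.816
v -2.112 -2.436 -1.936
v -1.379 -2.823 -1.278
v -2.058 -3.381 -1.084
v -1.841 -3.201 -0.605
v -1.421 -2.857 -0.725
v -1.773 -3.147 -1.5
v -2.302 -1.599 -0.996
v -2.981 -2.157 -0.802
v -2.939 -2.123 -1.355
v -2.519 -1.779 -1.475
v -2.038 -1.76 -0.533
v -2.717 -2.317 -0.339
v -2.248 -2.544 -0.144
v -1.828 -2.199 -0.264
v -2.587 -1.833 -0.58
v 1.157 -1.72 -0.5
v 1.108 -1.508 0.425
v 1.226 -0.2 -0.844
v 1.177 0.012 0.081
v 2.803 -1.772 -0.401
v 2.754 -1.56 0.524
v 2.872 -0.252 -0.745
v 2.823 -0.04 0.18
v -2.482 -3.48 1.316
v -2.978 -2.784 2.008
v -1.593 -2.885 1.354
v -2.089 -2.189 2.046
v -2.171 -3.991 2.054
v -2.667 -3.295 2.746
v -1.282 -3.396 2.092
v -1.778 -2.7 2.784
f 1 38 17
f 38 12 41
f 17 41 6
f 38 41 17
f 1 17 13
f 17 6 18
f 13 18 2
f 17 18 13
f 1 13 22
f 13 2 23
f 22 23 8
f 13 23 22
f 1 22 34
f 22 8 37
f 34 37 11
f 22 37 34
f 1 34 38
f 34 11 42
f 38 42 12
f 34 42 38
f 2 18 29
f 18 6 32
f 29 32 10
f 18 32 29
f 6 41 19
f 41 12 40
f 19 40 5
f 41 40 19
f 12 42 39
f 42 11 35
f 39 35 3
f 42 35 39
f 11 37 36
f 37 8 24
f 36 24 7
f 37 24 36
f 8 23 28
f 23 2 25
f 28 25 9
f 23 25 28
f 4 30 16
f 30 10 31
f 16 31 5
f 30 31 16
f 4 16 14
f 16 5 15
f 14 15 3
f 16 15 14
f 4 14 21
f 14 3 20
f 21 20 7
f 14 20 21
f 4 21 26
f 21 7 27
f 26 27 9
f 21 27 26
f 4 26 30
f 26 9 33
f 30 33 10
f 26 33 30
f 5 31 19
f 31 10 32
f 19 32 6
f 31 32 19
f 3 15 39
f 15 5 40
f 39 40 12
f 15 40 39
f 7 20 36
f 20 3 35
f 36 35 11
f 20 35 36
f 9 27 28
f 27 7 24
f 28 24 8
f 27 24 28
f 10 33 29
f 33 9 25
f 29 25 2
f 33 25 29
f 44 46 43
f 47 44 43
f 43 46 45
f 45 47 43
f 44 50 46
f 48 44 47
f 48 50 44
f 46 50 45
f 49 47 45
f 45 50 49
f 49 48 47
f 50 48 49
f 52 54 51
f 55 52 51
f 51 54 53
f 53 55 51
f 52 58 54
f 56 52 55
f 56 58 52
f 54 58 53
f 57 55 53
f 53 58 57
f 57 56 55
f 58 56 57



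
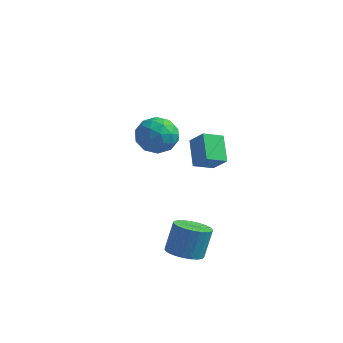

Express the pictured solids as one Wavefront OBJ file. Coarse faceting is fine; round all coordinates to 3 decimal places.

v 3.767 -2.211 2.013
v 3.17 -2.932 2.393
v 3.162 -1.268 2.852
v 2.565 -1.989 3.232
v 4.475 -2.411 2.748
v 3.878 -3.132 3.128
v 3.87 -1.468 3.587
v 3.273 -2.189 3.967
v -1.481 2.693 -0.223
v -0.441 2.484 -0.385
v -1.499 1.576 1.105
v -0.459 1.367 0.943
v -0.762 2.327 1.314
v -0.751 3.017 0.493
v -1.189 1.043 0.227
v -1.178 1.733 -0.594
v -0.261 1.464 -0.106
v 0.003 2.258 0.565
v -1.943 1.802 0.155
v -1.679 2.596 0.826
v -0.959 2.687 -0.42
v -0.981 1.373 1.14
v -1.159 1.937 1.358
v -0.548 1.815 1.263
v -1.142 3 0.095
v -0.531 2.877 0.001
v -0.719 2.785 0.999
v -1.409 1.183 0.719
v -0.798 1.06 0.625
v -1.392 2.245 -0.543
v -0.781 2.123 -0.638
v -1.221 1.275 -0.279
v -0.242 1.965 -0.352
v -0.253 1.308 0.429
v -0.682 1.117 0.008
v -0.675 1.523 -0.475
v -0.087 2.431 0.043
v -0.098 1.774 0.823
v -0.276 2.339 1.041
v -0.27 2.744 0.559
v 0.019 1.832 0.207
v -1.842 2.286 -0.103
v -1.853 1.629 0.677
v -1.67 1.316 0.161
v -1.664 1.721 -0.321
v -1.687 2.752 0.291
v -1.698 2.095 1.072
v -1.265 2.537 1.195
v -1.258 2.943 0.712
v -1.959 2.228 0.513
v 3.017 -3.411 -2.783
v 3.567 -2.823 -3.084
v 3.693 -2.24 -1.718
v 3.143 -2.829 -1.417
v 3.253 -2.658 -3.125
v 3.378 -2.076 -1.76
v 2.897 -2.624 -3.108
v 3.022 -2.042 -1.742
v 2.562 -2.726 -3.033
v 2.688 -2.143 -1.668
v 2.306 -2.946 -2.916
v 2.432 -2.364 -1.55
v 2.173 -3.247 -2.776
v 2.299 -2.664 -1.41
v 2.186 -3.576 -2.636
v 2.311 -2.994 -1.271
v 2.343 -3.877 -2.523
v 2.468 -3.294 -1.157
v 2.616 -4.097 -2.454
v 2.741 -3.514 -1.088
v 2.959 -4.198 -2.442
v 3.084 -3.616 -1.076
v 3.311 -4.164 -2.489
v 3.437 -3.582 -1.123
v 3.613 -3.999 -2.587
v 3.739 -3.417 -1.221
v 3.812 -3.733 -2.719
v 3.938 -3.151 -1.353
v 3.874 -3.411 -2.861
v 3.999 -2.829 -1.496
v 3.787 -3.089 -2.991
v 3.912 -2.507 -1.625
f 2 4 1
f 5 2 1
f 1 4 3
f 3 5 1
f 2 8 4
f 6 2 5
f 6 8 2
f 4 8 3
f 7 5 3
f 3 8 7
f 7 6 5
f 8 6 7
f 9 46 25
f 46 20 49
f 25 49 14
f 46 49 25
f 9 25 21
f 25 14 26
f 21 26 10
f 25 26 21
f 9 21 30
f 21 10 31
f 30 31 16
f 21 31 30
f 9 30 42
f 30 16 45
f 42 45 19
f 30 45 42
f 9 42 46
f 42 19 50
f 46 50 20
f 42 50 46
f 10 26 37
f 26 14 40
f 37 40 18
f 26 40 37
f 14 49 27
f 49 20 48
f 27 48 13
f 49 48 27
f 20 50 47
f 50 19 43
f 47 43 11
f 50 43 47
f 19 45 44
f 45 16 32
f 44 32 15
f 45 32 44
f 16 31 36
f 31 10 33
f 36 33 17
f 31 33 36
f 12 38 24
f 38 18 39
f 24 39 13
f 38 39 24
f 12 24 22
f 24 13 23
f 22 23 11
f 24 23 22
f 12 22 29
f 22 11 28
f 29 28 15
f 22 28 29
f 12 29 34
f 29 15 35
f 34 35 17
f 29 35 34
f 12 34 38
f 34 17 41
f 38 41 18
f 34 41 38
f 13 39 27
f 39 18 40
f 27 40 14
f 39 40 27
f 11 23 47
f 23 13 48
f 47 48 20
f 23 48 47
f 15 28 44
f 28 11 43
f 44 43 19
f 28 43 44
f 17 35 36
f 35 15 32
f 36 32 16
f 35 32 36
f 18 41 37
f 41 17 33
f 37 33 10
f 41 33 37
f 52 51 55
f 52 55 53
f 53 55 56
f 53 56 54
f 55 51 57
f 55 57 56
f 56 57 58
f 56 58 54
f 57 51 59
f 57 59 58
f 58 59 60
f 58 60 54
f 59 51 61
f 59 61 60
f 60 61 62
f 60 62 54
f 61 51 63
f 61 63 62
f 62 63 64
f 62 64 54
f 63 51 65
f 63 65 64
f 64 65 66
f 64 66 54
f 65 51 67
f 65 67 66
f 66 67 68
f 66 68 54
f 67 51 69
f 67 69 68
f 68 69 70
f 68 70 54
f 69 51 71
f 69 71 70
f 70 71 72
f 70 72 54
f 71 51 73
f 71 73 72
f 72 73 74
f 72 74 54
f 73 51 75
f 73 75 74
f 74 75 76
f 74 76 54
f 75 51 77
f 75 77 76
f 76 77 78
f 76 78 54
f 77 51 79
f 77 79 78
f 78 79 80
f 78 80 54
f 79 51 81
f 79 81 80
f 80 81 82
f 80 82 54
f 81 51 52
f 81 52 82
f 82 52 53
f 82 53 54



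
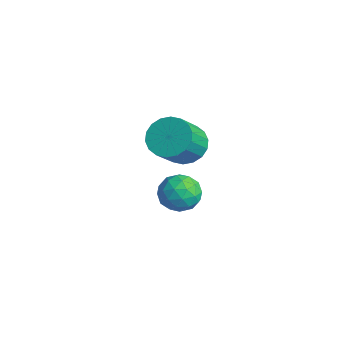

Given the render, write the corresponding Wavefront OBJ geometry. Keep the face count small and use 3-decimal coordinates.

v 1.954 -1.772 -1.008
v 2.704 -2.051 -0.75
v 1.356 -2.849 -0.43
v 2.106 -3.128 -0.172
v 1.776 -2.433 0.168
v 2.145 -1.767 -0.189
v 1.915 -3.133 -0.991
v 2.284 -2.467 -1.348
v 2.68 -2.891 -0.739
v 2.594 -2.459 -0.023
v 1.466 -2.441 -1.157
v 1.38 -2.009 -0.441
v 2.382 -1.817 -0.93
v 1.678 -3.083 -0.25
v 1.484 -2.675 -0.05
v 1.925 -2.838 0.102
v 2.053 -1.65 -0.6
v 2.494 -1.814 -0.449
v 1.948 -2.039 0.091
v 1.566 -3.086 -0.731
v 2.007 -3.25 -0.58
v 2.135 -2.062 -1.282
v 2.576 -2.225 -1.13
v 2.112 -2.861 -1.271
v 2.809 -2.475 -0.772
v 2.457 -3.108 -0.432
v 2.344 -3.111 -0.913
v 2.562 -2.72 -1.123
v 2.758 -2.22 -0.351
v 2.406 -2.853 -0.011
v 2.212 -2.445 0.189
v 2.429 -2.054 -0.021
v 2.744 -2.715 -0.344
v 1.654 -2.047 -1.169
v 1.302 -2.68 -0.829
v 1.631 -2.846 -1.159
v 1.848 -2.455 -1.369
v 1.603 -1.792 -0.748
v 1.251 -2.425 -0.408
v 1.498 -2.18 -0.057
v 1.716 -1.789 -0.267
v 1.316 -2.185 -0.836
v 2.995 -2.738 2.679
v 3.769 -2.5 2.457
v 4.34 -3.404 3.48
v 3.565 -3.642 3.701
v 3.68 -2.254 2.724
v 4.251 -3.159 3.747
v 3.455 -2.104 2.982
v 4.026 -3.009 4.005
v 3.139 -2.08 3.18
v 3.709 -2.984 4.203
v 2.794 -2.185 3.279
v 3.365 -3.09 4.302
v 2.489 -2.401 3.259
v 3.06 -3.305 4.282
v 2.284 -2.683 3.123
v 2.855 -3.587 4.146
v 2.22 -2.976 2.9
v 2.791 -3.88 3.923
v 2.309 -3.221 2.633
v 2.88 -4.126 3.656
v 2.534 -3.371 2.375
v 3.105 -4.276 3.398
v 2.851 -3.396 2.177
v 3.421 -4.3 3.2
v 3.195 -3.29 2.078
v 3.766 -4.195 3.101
v 3.5 -3.075 2.098
v 4.071 -3.979 3.121
v 3.705 -2.793 2.234
v 4.276 -3.697 3.257
f 1 38 17
f 38 12 41
f 17 41 6
f 38 41 17
f 1 17 13
f 17 6 18
f 13 18 2
f 17 18 13
f 1 13 22
f 13 2 23
f 22 23 8
f 13 23 22
f 1 22 34
f 22 8 37
f 34 37 11
f 22 37 34
f 1 34 38
f 34 11 42
f 38 42 12
f 34 42 38
f 2 18 29
f 18 6 32
f 29 32 10
f 18 32 29
f 6 41 19
f 41 12 40
f 19 40 5
f 41 40 19
f 12 42 39
f 42 11 35
f 39 35 3
f 42 35 39
f 11 37 36
f 37 8 24
f 36 24 7
f 37 24 36
f 8 23 28
f 23 2 25
f 28 25 9
f 23 25 28
f 4 30 16
f 30 10 31
f 16 31 5
f 30 31 16
f 4 16 14
f 16 5 15
f 14 15 3
f 16 15 14
f 4 14 21
f 14 3 20
f 21 20 7
f 14 20 21
f 4 21 26
f 21 7 27
f 26 27 9
f 21 27 26
f 4 26 30
f 26 9 33
f 30 33 10
f 26 33 30
f 5 31 19
f 31 10 32
f 19 32 6
f 31 32 19
f 3 15 39
f 15 5 40
f 39 40 12
f 15 40 39
f 7 20 36
f 20 3 35
f 36 35 11
f 20 35 36
f 9 27 28
f 27 7 24
f 28 24 8
f 27 24 28
f 10 33 29
f 33 9 25
f 29 25 2
f 33 25 29
f 44 43 47
f 44 47 45
f 45 47 48
f 45 48 46
f 47 43 49
f 47 49 48
f 48 49 50
f 48 50 46
f 49 43 51
f 49 51 50
f 50 51 52
f 50 52 46
f 51 43 53
f 51 53 52
f 52 53 54
f 52 54 46
f 53 43 55
f 53 55 54
f 54 55 56
f 54 56 46
f 55 43 57
f 55 57 56
f 56 57 58
f 56 58 46
f 57 43 59
f 57 59 58
f 58 59 60
f 58 60 46
f 59 43 61
f 59 61 60
f 60 61 62
f 60 62 46
f 61 43 63
f 61 63 62
f 62 63 64
f 62 64 46
f 63 43 65
f 63 65 64
f 64 65 66
f 64 66 46
f 65 43 67
f 65 67 66
f 66 67 68
f 66 68 46
f 67 43 69
f 67 69 68
f 68 69 70
f 68 70 46
f 69 43 71
f 69 71 70
f 70 71 72
f 70 72 46
f 71 43 44
f 71 44 72
f 72 44 45
f 72 45 46



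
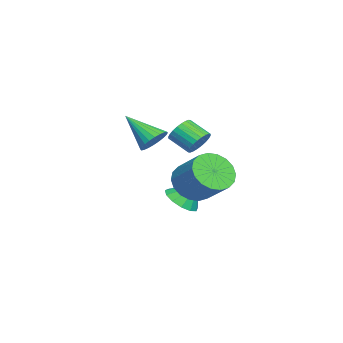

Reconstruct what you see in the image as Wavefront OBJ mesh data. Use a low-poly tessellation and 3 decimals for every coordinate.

v 0.212 1.813 -0.521
v 0.875 1.631 -0.387
v 0.49 0.705 0.255
v -0.172 0.887 0.121
v 0.822 1.798 -0.177
v 0.438 0.872 0.465
v 0.676 1.967 -0.02
v 0.292 1.042 0.622
v 0.46 2.113 0.061
v 0.076 1.188 0.703
v 0.206 2.213 0.053
v -0.178 1.288 0.695
v -0.047 2.253 -0.042
v -0.431 1.327 0.6
v -0.261 2.225 -0.21
v -0.645 1.299 0.432
v -0.402 2.134 -0.425
v -0.787 1.209 0.217
v -0.45 1.995 -0.655
v -0.835 1.069 -0.013
v -0.398 1.828 -0.865
v -0.782 0.902 -0.223
v -0.252 1.658 -1.022
v -0.636 0.733 -0.38
v -0.036 1.512 -1.103
v -0.42 0.587 -0.461
v 0.218 1.412 -1.095
v -0.166 0.487 -0.453
v 0.471 1.373 -1
v 0.087 0.447 -0.358
v 0.685 1.401 -0.832
v 0.301 0.475 -0.19
v 0.827 1.491 -0.617
v 0.442 0.566 0.025
v 1.241 1.19 -3.551
v 2.118 1.32 -3.631
v 1.219 1.91 -2.629
v 1.897 1.672 -3.911
v 1.468 1.871 -4.077
v 0.966 1.854 -4.076
v 0.553 1.626 -3.908
v 0.357 1.26 -3.627
v 0.443 0.871 -3.322
v 0.782 0.584 -3.089
v 1.266 0.489 -3.003
v 1.743 0.617 -3.091
v 2.061 0.927 -3.325
v 2.801 1.912 -1.902
v 3.686 1.525 -2.313
v 4.605 2.541 -1.289
v 3.719 2.928 -0.878
v 3.593 1.89 -2.591
v 4.512 2.905 -1.566
v 3.343 2.258 -2.732
v 4.262 3.274 -1.707
v 2.986 2.559 -2.709
v 3.905 3.574 -1.684
v 2.592 2.731 -2.526
v 3.511 3.746 -1.502
v 2.239 2.741 -2.22
v 3.158 3.756 -1.195
v 1.998 2.587 -1.85
v 2.916 3.602 -0.826
v 1.915 2.299 -1.491
v 2.834 3.315 -0.467
v 2.008 1.935 -1.214
v 2.927 2.95 -0.189
v 2.258 1.566 -1.073
v 3.177 2.582 -0.048
v 2.615 1.266 -1.096
v 3.534 2.281 -0.071
v 3.009 1.094 -1.278
v 3.928 2.109 -0.254
v 3.362 1.084 -1.585
v 4.281 2.099 -0.56
v 3.604 1.238 -1.954
v 4.522 2.253 -0.93
v -1.8 -0.5 -1.193
v -1.18 -0.946 -1.392
v -2.4 -1.9 0.073
v -1.064 -0.783 -1.157
v -1.06 -0.578 -0.928
v -1.169 -0.36 -0.739
v -1.374 -0.164 -0.619
v -1.644 -0.019 -0.587
v -1.938 0.053 -0.646
v -2.211 0.041 -0.789
v -2.421 -0.054 -0.994
v -2.537 -0.217 -1.228
v -2.541 -0.423 -1.458
v -2.432 -0.641 -1.647
v -2.226 -0.837 -1.767
v -1.956 -0.982 -1.799
v -1.663 -1.054 -1.74
v -1.39 -1.041 -1.597
f 2 1 5
f 2 5 3
f 3 5 6
f 3 6 4
f 5 1 7
f 5 7 6
f 6 7 8
f 6 8 4
f 7 1 9
f 7 9 8
f 8 9 10
f 8 10 4
f 9 1 11
f 9 11 10
f 10 11 12
f 10 12 4
f 11 1 13
f 11 13 12
f 12 13 14
f 12 14 4
f 13 1 15
f 13 15 14
f 14 15 16
f 14 16 4
f 15 1 17
f 15 17 16
f 16 17 18
f 16 18 4
f 17 1 19
f 17 19 18
f 18 19 20
f 18 20 4
f 19 1 21
f 19 21 20
f 20 21 22
f 20 22 4
f 21 1 23
f 21 23 22
f 22 23 24
f 22 24 4
f 23 1 25
f 23 25 24
f 24 25 26
f 24 26 4
f 25 1 27
f 25 27 26
f 26 27 28
f 26 28 4
f 27 1 29
f 27 29 28
f 28 29 30
f 28 30 4
f 29 1 31
f 29 31 30
f 30 31 32
f 30 32 4
f 31 1 33
f 31 33 32
f 32 33 34
f 32 34 4
f 33 1 2
f 33 2 34
f 34 2 3
f 34 3 4
f 36 35 38
f 36 38 37
f 38 35 39
f 38 39 37
f 39 35 40
f 39 40 37
f 40 35 41
f 40 41 37
f 41 35 42
f 41 42 37
f 42 35 43
f 42 43 37
f 43 35 44
f 43 44 37
f 44 35 45
f 44 45 37
f 45 35 46
f 45 46 37
f 46 35 47
f 46 47 37
f 47 35 36
f 47 36 37
f 49 48 52
f 49 52 50
f 50 52 53
f 50 53 51
f 52 48 54
f 52 54 53
f 53 54 55
f 53 55 51
f 54 48 56
f 54 56 55
f 55 56 57
f 55 57 51
f 56 48 58
f 56 58 57
f 57 58 59
f 57 59 51
f 58 48 60
f 58 60 59
f 59 60 61
f 59 61 51
f 60 48 62
f 60 62 61
f 61 62 63
f 61 63 51
f 62 48 64
f 62 64 63
f 63 64 65
f 63 65 51
f 64 48 66
f 64 66 65
f 65 66 67
f 65 67 51
f 66 48 68
f 66 68 67
f 67 68 69
f 67 69 51
f 68 48 70
f 68 70 69
f 69 70 71
f 69 71 51
f 70 48 72
f 70 72 71
f 71 72 73
f 71 73 51
f 72 48 74
f 72 74 73
f 73 74 75
f 73 75 51
f 74 48 76
f 74 76 75
f 75 76 77
f 75 77 51
f 76 48 49
f 76 49 77
f 77 49 50
f 77 50 51
f 79 78 81
f 79 81 80
f 81 78 82
f 81 82 80
f 82 78 83
f 82 83 80
f 83 78 84
f 83 84 80
f 84 78 85
f 84 85 80
f 85 78 86
f 85 86 80
f 86 78 87
f 86 87 80
f 87 78 88
f 87 88 80
f 88 78 89
f 88 89 80
f 89 78 90
f 89 90 80
f 90 78 91
f 90 91 80
f 91 78 92
f 91 92 80
f 92 78 93
f 92 93 80
f 93 78 94
f 93 94 80
f 94 78 95
f 94 95 80
f 95 78 79
f 95 79 80



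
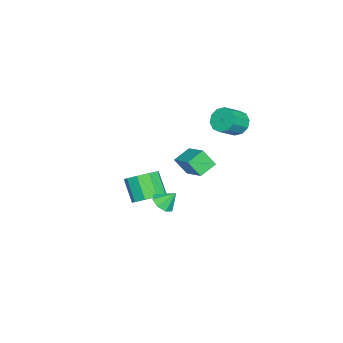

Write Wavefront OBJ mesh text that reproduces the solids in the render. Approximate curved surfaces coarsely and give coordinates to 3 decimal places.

v 2.381 0.76 1.272
v 2.461 0.081 2.21
v 1.512 1.282 1.725
v 1.592 0.604 2.662
v 3.408 1.856 1.978
v 3.488 1.178 2.915
v 2.539 2.379 2.43
v 2.619 1.7 3.368
v -0.711 -2.435 -3.527
v 0.126 -2.977 -3.368
v -0.592 -3.708 -2.074
v -1.429 -3.165 -2.233
v 0.159 -2.384 -3.015
v -0.56 -3.114 -1.722
v -0.216 -1.815 -2.901
v -0.935 -2.545 -1.608
v -0.822 -1.536 -3.081
v -1.541 -2.266 -1.787
v -1.376 -1.677 -3.468
v -2.095 -2.407 -2.175
v -1.618 -2.173 -3.883
v -2.337 -2.904 -2.59
v -1.436 -2.792 -4.132
v -2.155 -3.522 -2.838
v -0.915 -3.243 -4.097
v -1.633 -3.974 -2.803
v -0.297 -3.317 -3.795
v -1.016 -4.047 -2.502
v 1.292 -0.954 -2.187
v 2.009 -1.013 -2.014
v 1.148 -0.266 -1.353
v 1.908 -0.592 -2.379
v 1.446 -0.383 -2.631
v 0.893 -0.508 -2.623
v 0.575 -0.895 -2.359
v 0.676 -1.316 -1.994
v 1.138 -1.525 -1.742
v 1.69 -1.399 -1.751
v -1.015 2.403 3.413
v -0.739 1.989 2.761
v 0.211 1.464 3.495
v -0.065 1.877 4.147
v -0.502 2.437 2.774
v 0.448 1.912 3.508
v -0.461 2.872 3.032
v 0.489 2.347 3.766
v -0.631 3.127 3.435
v 0.318 2.602 4.169
v -0.948 3.106 3.83
v 0.001 2.581 4.564
v -1.291 2.816 4.065
v -0.341 2.291 4.799
v -1.528 2.368 4.052
v -0.578 1.843 4.786
v -1.569 1.933 3.794
v -0.619 1.408 4.528
v -1.398 1.678 3.391
v -0.449 1.153 4.125
v -1.081 1.699 2.996
v -0.132 1.174 3.73
f 2 4 1
f 5 2 1
f 1 4 3
f 3 5 1
f 2 8 4
f 6 2 5
f 6 8 2
f 4 8 3
f 7 5 3
f 3 8 7
f 7 6 5
f 8 6 7
f 10 9 13
f 10 13 11
f 11 13 14
f 11 14 12
f 13 9 15
f 13 15 14
f 14 15 16
f 14 16 12
f 15 9 17
f 15 17 16
f 16 17 18
f 16 18 12
f 17 9 19
f 17 19 18
f 18 19 20
f 18 20 12
f 19 9 21
f 19 21 20
f 20 21 22
f 20 22 12
f 21 9 23
f 21 23 22
f 22 23 24
f 22 24 12
f 23 9 25
f 23 25 24
f 24 25 26
f 24 26 12
f 25 9 27
f 25 27 26
f 26 27 28
f 26 28 12
f 27 9 10
f 27 10 28
f 28 10 11
f 28 11 12
f 30 29 32
f 30 32 31
f 32 29 33
f 32 33 31
f 33 29 34
f 33 34 31
f 34 29 35
f 34 35 31
f 35 29 36
f 35 36 31
f 36 29 37
f 36 37 31
f 37 29 38
f 37 38 31
f 38 29 30
f 38 30 31
f 40 39 43
f 40 43 41
f 41 43 44
f 41 44 42
f 43 39 45
f 43 45 44
f 44 45 46
f 44 46 42
f 45 39 47
f 45 47 46
f 46 47 48
f 46 48 42
f 47 39 49
f 47 49 48
f 48 49 50
f 48 50 42
f 49 39 51
f 49 51 50
f 50 51 52
f 50 52 42
f 51 39 53
f 51 53 52
f 52 53 54
f 52 54 42
f 53 39 55
f 53 55 54
f 54 55 56
f 54 56 42
f 55 39 57
f 55 57 56
f 56 57 58
f 56 58 42
f 57 39 59
f 57 59 58
f 58 59 60
f 58 60 42
f 59 39 40
f 59 40 60
f 60 40 41
f 60 41 42



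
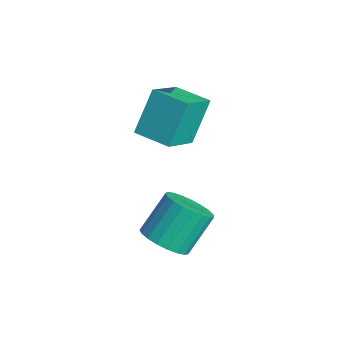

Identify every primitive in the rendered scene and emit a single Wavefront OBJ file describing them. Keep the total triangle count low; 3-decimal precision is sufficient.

v 2.196 -2.181 -2.002
v 3.211 -2.125 -1.784
v 2.84 -0.923 -0.361
v 1.824 -0.979 -0.578
v 3.162 -1.803 -2.069
v 2.791 -0.601 -0.645
v 2.947 -1.547 -2.342
v 2.575 -0.344 -0.918
v 2.601 -1.4 -2.556
v 2.229 -0.198 -1.133
v 2.185 -1.388 -2.674
v 1.814 -0.186 -1.251
v 1.771 -1.514 -2.677
v 1.4 -0.311 -1.253
v 1.431 -1.754 -2.562
v 1.059 -0.552 -1.139
v 1.223 -2.069 -2.351
v 0.851 -0.866 -0.927
v 1.183 -2.403 -2.079
v 0.811 -1.2 -0.655
v 1.318 -2.699 -1.794
v 0.946 -1.496 -0.37
v 1.605 -2.905 -1.545
v 1.233 -1.702 -0.121
v 1.994 -2.986 -1.374
v 1.623 -1.783 0.049
v 2.418 -2.928 -1.313
v 2.047 -1.725 0.111
v 2.804 -2.741 -1.37
v 2.432 -1.538 0.053
v 3.084 -2.457 -1.537
v 2.713 -1.254 -0.114
v -0.962 -2.006 1.801
v -1.481 -1.025 3.572
v -1.895 -0.629 0.765
v -2.414 0.352 2.535
v 0.354 -1.172 1.725
v -0.165 -0.191 3.495
v -0.579 0.205 0.688
v -1.098 1.186 2.459
f 2 1 5
f 2 5 3
f 3 5 6
f 3 6 4
f 5 1 7
f 5 7 6
f 6 7 8
f 6 8 4
f 7 1 9
f 7 9 8
f 8 9 10
f 8 10 4
f 9 1 11
f 9 11 10
f 10 11 12
f 10 12 4
f 11 1 13
f 11 13 12
f 12 13 14
f 12 14 4
f 13 1 15
f 13 15 14
f 14 15 16
f 14 16 4
f 15 1 17
f 15 17 16
f 16 17 18
f 16 18 4
f 17 1 19
f 17 19 18
f 18 19 20
f 18 20 4
f 19 1 21
f 19 21 20
f 20 21 22
f 20 22 4
f 21 1 23
f 21 23 22
f 22 23 24
f 22 24 4
f 23 1 25
f 23 25 24
f 24 25 26
f 24 26 4
f 25 1 27
f 25 27 26
f 26 27 28
f 26 28 4
f 27 1 29
f 27 29 28
f 28 29 30
f 28 30 4
f 29 1 31
f 29 31 30
f 30 31 32
f 30 32 4
f 31 1 2
f 31 2 32
f 32 2 3
f 32 3 4
f 34 36 33
f 37 34 33
f 33 36 35
f 35 37 33
f 34 40 36
f 38 34 37
f 38 40 34
f 36 40 35
f 39 37 35
f 35 40 39
f 39 38 37
f 40 38 39



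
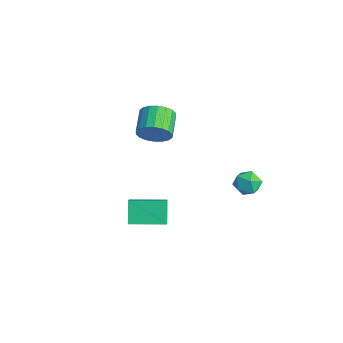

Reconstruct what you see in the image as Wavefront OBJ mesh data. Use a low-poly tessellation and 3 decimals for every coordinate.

v -3.245 -0.827 -0.376
v -2.773 -0.637 0.305
v -3.802 0.017 0.837
v -4.275 -0.173 0.156
v -2.708 -0.346 0.073
v -3.737 0.308 0.605
v -2.749 -0.149 -0.247
v -3.778 0.505 0.284
v -2.888 -0.087 -0.594
v -3.917 0.567 -0.062
v -3.098 -0.172 -0.897
v -4.127 0.482 -0.365
v -3.337 -0.386 -1.096
v -4.366 0.268 -0.565
v -3.559 -0.687 -1.154
v -4.588 -0.034 -0.622
v -3.718 -1.017 -1.057
v -4.747 -0.363 -0.525
v -3.783 -1.308 -0.825
v -4.812 -0.654 -0.293
v -3.742 -1.505 -0.504
v -4.771 -0.851 0.027
v -3.603 -1.567 -0.158
v -4.632 -0.913 0.374
v -3.393 -1.482 0.145
v -4.422 -0.828 0.677
v -3.154 -1.268 0.345
v -4.183 -0.614 0.876
v -2.932 -0.966 0.402
v -3.961 -0.313 0.934
v -0.196 2.577 -1.868
v 0.327 2.851 -2.307
v -0.427 1.729 -2.673
v 0.096 2.003 -3.112
v 0.281 1.673 -2.48
v 0.424 2.197 -1.983
v -0.524 2.383 -2.997
v -0.381 2.907 -2.5
v 0.125 2.731 -3.005
v 0.622 2.292 -2.686
v -0.722 2.288 -2.294
v -0.225 1.849 -1.975
v 0.469 -3.707 -1.064
v 1.247 -4.07 -0.392
v 1.171 -2.214 -1.071
v 1.949 -2.577 -0.399
v 1.131 -4.023 -2.001
v 1.909 -4.386 -1.329
v 1.833 -2.53 -2.008
v 2.611 -2.893 -1.336
f 2 1 5
f 2 5 3
f 3 5 6
f 3 6 4
f 5 1 7
f 5 7 6
f 6 7 8
f 6 8 4
f 7 1 9
f 7 9 8
f 8 9 10
f 8 10 4
f 9 1 11
f 9 11 10
f 10 11 12
f 10 12 4
f 11 1 13
f 11 13 12
f 12 13 14
f 12 14 4
f 13 1 15
f 13 15 14
f 14 15 16
f 14 16 4
f 15 1 17
f 15 17 16
f 16 17 18
f 16 18 4
f 17 1 19
f 17 19 18
f 18 19 20
f 18 20 4
f 19 1 21
f 19 21 20
f 20 21 22
f 20 22 4
f 21 1 23
f 21 23 22
f 22 23 24
f 22 24 4
f 23 1 25
f 23 25 24
f 24 25 26
f 24 26 4
f 25 1 27
f 25 27 26
f 26 27 28
f 26 28 4
f 27 1 29
f 27 29 28
f 28 29 30
f 28 30 4
f 29 1 2
f 29 2 30
f 30 2 3
f 30 3 4
f 31 42 36
f 31 36 32
f 31 32 38
f 31 38 41
f 31 41 42
f 32 36 40
f 36 42 35
f 42 41 33
f 41 38 37
f 38 32 39
f 34 40 35
f 34 35 33
f 34 33 37
f 34 37 39
f 34 39 40
f 35 40 36
f 33 35 42
f 37 33 41
f 39 37 38
f 40 39 32
f 44 46 43
f 47 44 43
f 43 46 45
f 45 47 43
f 44 50 46
f 48 44 47
f 48 50 44
f 46 50 45
f 49 47 45
f 45 50 49
f 49 48 47
f 50 48 49



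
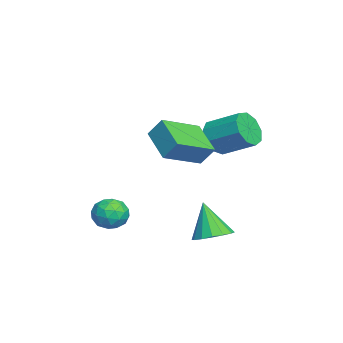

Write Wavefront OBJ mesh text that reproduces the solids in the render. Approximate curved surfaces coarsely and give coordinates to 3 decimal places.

v 3.845 0.657 -3.988
v 4.565 1.126 -3.606
v 3.235 0.183 -2.252
v 4.207 1.453 -3.643
v 3.752 1.567 -3.772
v 3.322 1.438 -3.959
v 3.032 1.099 -4.153
v 2.96 0.642 -4.304
v 3.125 0.189 -4.369
v 3.484 -0.139 -4.333
v 3.939 -0.253 -4.204
v 4.369 -0.123 -4.017
v 4.659 0.216 -3.822
v 4.731 0.673 -3.672
v 1.575 -3.226 -3.36
v 2.114 -3.262 -4.098
v 1.946 -4.618 -3.022
v 2.485 -4.654 -3.76
v 2.713 -4.121 -3.052
v 2.484 -3.26 -3.262
v 1.576 -4.62 -3.858
v 1.347 -3.759 -4.068
v 2.115 -4.123 -4.406
v 2.817 -3.815 -3.908
v 1.243 -4.065 -3.212
v 1.945 -3.757 -2.714
v 1.812 -3.122 -3.759
v 2.248 -4.758 -3.361
v 2.382 -4.445 -2.945
v 2.699 -4.466 -3.379
v 2.03 -3.121 -3.267
v 2.346 -3.142 -3.701
v 2.698 -3.647 -3.086
v 1.714 -4.738 -3.419
v 2.03 -4.759 -3.853
v 1.361 -3.414 -3.741
v 1.678 -3.435 -4.175
v 1.362 -4.233 -4.034
v 2.129 -3.649 -4.374
v 2.347 -4.468 -4.175
v 1.813 -4.447 -4.233
v 1.678 -3.941 -4.356
v 2.542 -3.468 -4.081
v 2.76 -4.286 -3.882
v 2.894 -3.973 -3.466
v 2.76 -3.467 -3.589
v 2.543 -3.974 -4.262
v 1.3 -3.594 -3.238
v 1.518 -4.412 -3.039
v 1.3 -4.413 -3.531
v 1.166 -3.907 -3.654
v 1.713 -3.412 -2.945
v 1.931 -4.231 -2.746
v 2.382 -3.939 -2.764
v 2.247 -3.433 -2.887
v 1.517 -3.906 -2.858
v -1.157 0.523 0.001
v -0.749 0.833 -0.87
v -0.135 2.326 -0.051
v -0.543 2.017 0.819
v -1.396 1.069 -0.815
v -0.782 2.562 0.003
v -1.931 1.05 -0.379
v -1.317 2.543 0.44
v -2.104 0.785 0.235
v -1.49 2.278 1.054
v -1.834 0.397 0.74
v -1.22 1.89 1.558
v -1.247 0.069 0.898
v -0.633 1.562 1.716
v -0.618 -0.047 0.637
v -0.004 1.446 1.455
v -0.241 0.104 0.078
v 0.373 1.598 0.896
v -0.293 0.452 -0.517
v 0.321 1.945 0.301
v 3.448 0.089 0.136
v 2.025 -0.67 1.002
v 3.655 0.709 1.021
v 2.232 -0.049 1.886
v 4.708 -1.411 0.894
v 3.285 -2.169 1.759
v 4.915 -0.79 1.778
v 3.492 -1.549 2.644
f 2 1 4
f 2 4 3
f 4 1 5
f 4 5 3
f 5 1 6
f 5 6 3
f 6 1 7
f 6 7 3
f 7 1 8
f 7 8 3
f 8 1 9
f 8 9 3
f 9 1 10
f 9 10 3
f 10 1 11
f 10 11 3
f 11 1 12
f 11 12 3
f 12 1 13
f 12 13 3
f 13 1 14
f 13 14 3
f 14 1 2
f 14 2 3
f 15 52 31
f 52 26 55
f 31 55 20
f 52 55 31
f 15 31 27
f 31 20 32
f 27 32 16
f 31 32 27
f 15 27 36
f 27 16 37
f 36 37 22
f 27 37 36
f 15 36 48
f 36 22 51
f 48 51 25
f 36 51 48
f 15 48 52
f 48 25 56
f 52 56 26
f 48 56 52
f 16 32 43
f 32 20 46
f 43 46 24
f 32 46 43
f 20 55 33
f 55 26 54
f 33 54 19
f 55 54 33
f 26 56 53
f 56 25 49
f 53 49 17
f 56 49 53
f 25 51 50
f 51 22 38
f 50 38 21
f 51 38 50
f 22 37 42
f 37 16 39
f 42 39 23
f 37 39 42
f 18 44 30
f 44 24 45
f 30 45 19
f 44 45 30
f 18 30 28
f 30 19 29
f 28 29 17
f 30 29 28
f 18 28 35
f 28 17 34
f 35 34 21
f 28 34 35
f 18 35 40
f 35 21 41
f 40 41 23
f 35 41 40
f 18 40 44
f 40 23 47
f 44 47 24
f 40 47 44
f 19 45 33
f 45 24 46
f 33 46 20
f 45 46 33
f 17 29 53
f 29 19 54
f 53 54 26
f 29 54 53
f 21 34 50
f 34 17 49
f 50 49 25
f 34 49 50
f 23 41 42
f 41 21 38
f 42 38 22
f 41 38 42
f 24 47 43
f 47 23 39
f 43 39 16
f 47 39 43
f 58 57 61
f 58 61 59
f 59 61 62
f 59 62 60
f 61 57 63
f 61 63 62
f 62 63 64
f 62 64 60
f 63 57 65
f 63 65 64
f 64 65 66
f 64 66 60
f 65 57 67
f 65 67 66
f 66 67 68
f 66 68 60
f 67 57 69
f 67 69 68
f 68 69 70
f 68 70 60
f 69 57 71
f 69 71 70
f 70 71 72
f 70 72 60
f 71 57 73
f 71 73 72
f 72 73 74
f 72 74 60
f 73 57 75
f 73 75 74
f 74 75 76
f 74 76 60
f 75 57 58
f 75 58 76
f 76 58 59
f 76 59 60
f 78 80 77
f 81 78 77
f 77 80 79
f 79 81 77
f 78 84 80
f 82 78 81
f 82 84 78
f 80 84 79
f 83 81 79
f 79 84 83
f 83 82 81
f 84 82 83



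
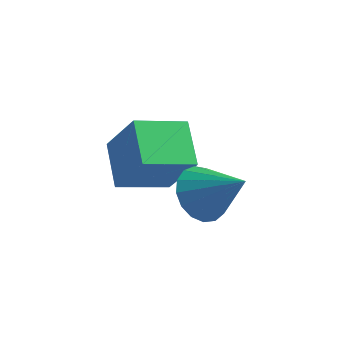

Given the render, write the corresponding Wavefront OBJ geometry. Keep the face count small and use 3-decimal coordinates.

v 2.367 2.66 -0.707
v 3.051 2.705 -1.476
v 3.793 2.38 0.547
v 3.011 3.173 -1.326
v 2.824 3.523 -1.034
v 2.532 3.676 -0.668
v 2.202 3.596 -0.31
v 1.909 3.302 -0.044
v 1.722 2.86 0.071
v 1.682 2.373 0.007
v 1.799 1.952 -0.22
v 2.047 1.692 -0.559
v 2.367 1.655 -0.932
v 2.687 1.847 -1.253
v 2.934 2.226 -1.449
v 0.842 4.073 -2.006
v -0.524 2.964 -1.466
v 0.076 5.404 -1.21
v -1.289 4.296 -0.669
v 1.909 3.624 -0.231
v 0.544 2.516 0.31
v 1.144 4.956 0.566
v -0.222 3.847 1.106
f 2 1 4
f 2 4 3
f 4 1 5
f 4 5 3
f 5 1 6
f 5 6 3
f 6 1 7
f 6 7 3
f 7 1 8
f 7 8 3
f 8 1 9
f 8 9 3
f 9 1 10
f 9 10 3
f 10 1 11
f 10 11 3
f 11 1 12
f 11 12 3
f 12 1 13
f 12 13 3
f 13 1 14
f 13 14 3
f 14 1 15
f 14 15 3
f 15 1 2
f 15 2 3
f 17 19 16
f 20 17 16
f 16 19 18
f 18 20 16
f 17 23 19
f 21 17 20
f 21 23 17
f 19 23 18
f 22 20 18
f 18 23 22
f 22 21 20
f 23 21 22

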